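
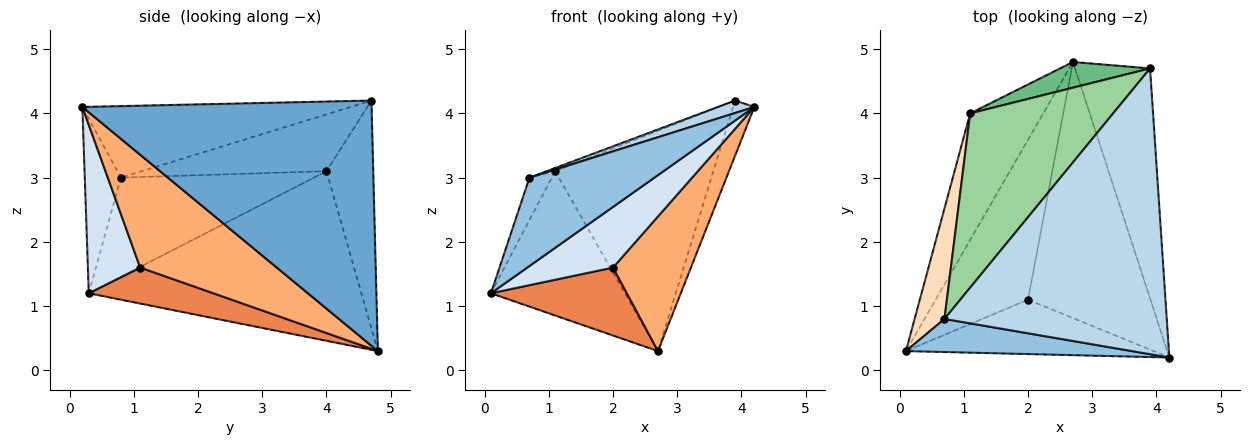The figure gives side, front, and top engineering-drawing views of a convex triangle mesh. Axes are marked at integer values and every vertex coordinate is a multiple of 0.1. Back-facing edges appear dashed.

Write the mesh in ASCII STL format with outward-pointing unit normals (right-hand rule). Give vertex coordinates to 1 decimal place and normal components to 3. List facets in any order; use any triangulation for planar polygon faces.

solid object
 facet normal 0.954 0.070 -0.292
  outer loop
   vertex 3.9 4.7 4.2
   vertex 4.2 0.2 4.1
   vertex 2.7 4.8 0.3
  endloop
 endfacet
 facet normal -0.261 -0.904 0.338
  outer loop
   vertex 0.7 0.8 3.0
   vertex 0.1 0.3 1.2
   vertex 4.2 0.2 4.1
  endloop
 endfacet
 facet normal -0.306 -0.042 0.951
  outer loop
   vertex 0.7 0.8 3.0
   vertex 4.2 0.2 4.1
   vertex 3.9 4.7 4.2
  endloop
 endfacet
 facet normal 0.413 -0.678 -0.608
  outer loop
   vertex 2.0 1.1 1.6
   vertex 4.2 0.2 4.1
   vertex 0.1 0.3 1.2
  endloop
 endfacet
 facet normal 0.337 -0.368 -0.866
  outer loop
   vertex 2.0 1.1 1.6
   vertex 0.1 0.3 1.2
   vertex 2.7 4.8 0.3
  endloop
 endfacet
 facet normal 0.632 -0.361 -0.686
  outer loop
   vertex 2.0 1.1 1.6
   vertex 2.7 4.8 0.3
   vertex 4.2 0.2 4.1
  endloop
 endfacet
 facet normal -0.837 0.411 -0.361
  outer loop
   vertex 1.1 4.0 3.1
   vertex 2.7 4.8 0.3
   vertex 0.1 0.3 1.2
  endloop
 endfacet
 facet normal -0.952 0.110 0.287
  outer loop
   vertex 1.1 4.0 3.1
   vertex 0.1 0.3 1.2
   vertex 0.7 0.8 3.0
  endloop
 endfacet
 facet normal -0.282 0.953 0.111
  outer loop
   vertex 1.1 4.0 3.1
   vertex 3.9 4.7 4.2
   vertex 2.7 4.8 0.3
  endloop
 endfacet
 facet normal -0.369 0.017 0.929
  outer loop
   vertex 1.1 4.0 3.1
   vertex 0.7 0.8 3.0
   vertex 3.9 4.7 4.2
  endloop
 endfacet
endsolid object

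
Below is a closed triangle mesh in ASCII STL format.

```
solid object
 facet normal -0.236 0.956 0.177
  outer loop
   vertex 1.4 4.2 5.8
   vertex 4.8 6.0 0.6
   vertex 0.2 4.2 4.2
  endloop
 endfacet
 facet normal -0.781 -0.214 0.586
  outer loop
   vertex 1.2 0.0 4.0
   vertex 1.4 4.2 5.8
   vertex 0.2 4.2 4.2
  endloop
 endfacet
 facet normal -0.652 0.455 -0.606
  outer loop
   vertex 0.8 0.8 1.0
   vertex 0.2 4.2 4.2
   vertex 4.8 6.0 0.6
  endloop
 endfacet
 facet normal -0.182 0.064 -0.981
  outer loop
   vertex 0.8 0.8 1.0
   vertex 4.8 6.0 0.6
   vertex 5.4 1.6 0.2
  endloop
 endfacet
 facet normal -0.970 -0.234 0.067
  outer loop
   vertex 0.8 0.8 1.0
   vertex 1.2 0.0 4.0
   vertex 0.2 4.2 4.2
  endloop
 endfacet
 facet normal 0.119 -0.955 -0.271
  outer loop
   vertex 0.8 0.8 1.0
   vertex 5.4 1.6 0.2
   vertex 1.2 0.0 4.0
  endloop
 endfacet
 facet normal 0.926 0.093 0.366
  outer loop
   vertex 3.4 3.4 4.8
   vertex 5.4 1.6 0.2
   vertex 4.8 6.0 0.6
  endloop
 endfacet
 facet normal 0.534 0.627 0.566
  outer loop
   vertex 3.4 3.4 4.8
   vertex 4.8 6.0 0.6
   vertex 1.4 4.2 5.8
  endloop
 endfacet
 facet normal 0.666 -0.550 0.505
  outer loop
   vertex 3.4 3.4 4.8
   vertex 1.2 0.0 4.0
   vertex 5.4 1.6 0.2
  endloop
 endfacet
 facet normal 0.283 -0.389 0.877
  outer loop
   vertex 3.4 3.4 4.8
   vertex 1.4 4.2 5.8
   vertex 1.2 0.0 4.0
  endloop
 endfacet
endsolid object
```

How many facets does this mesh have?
10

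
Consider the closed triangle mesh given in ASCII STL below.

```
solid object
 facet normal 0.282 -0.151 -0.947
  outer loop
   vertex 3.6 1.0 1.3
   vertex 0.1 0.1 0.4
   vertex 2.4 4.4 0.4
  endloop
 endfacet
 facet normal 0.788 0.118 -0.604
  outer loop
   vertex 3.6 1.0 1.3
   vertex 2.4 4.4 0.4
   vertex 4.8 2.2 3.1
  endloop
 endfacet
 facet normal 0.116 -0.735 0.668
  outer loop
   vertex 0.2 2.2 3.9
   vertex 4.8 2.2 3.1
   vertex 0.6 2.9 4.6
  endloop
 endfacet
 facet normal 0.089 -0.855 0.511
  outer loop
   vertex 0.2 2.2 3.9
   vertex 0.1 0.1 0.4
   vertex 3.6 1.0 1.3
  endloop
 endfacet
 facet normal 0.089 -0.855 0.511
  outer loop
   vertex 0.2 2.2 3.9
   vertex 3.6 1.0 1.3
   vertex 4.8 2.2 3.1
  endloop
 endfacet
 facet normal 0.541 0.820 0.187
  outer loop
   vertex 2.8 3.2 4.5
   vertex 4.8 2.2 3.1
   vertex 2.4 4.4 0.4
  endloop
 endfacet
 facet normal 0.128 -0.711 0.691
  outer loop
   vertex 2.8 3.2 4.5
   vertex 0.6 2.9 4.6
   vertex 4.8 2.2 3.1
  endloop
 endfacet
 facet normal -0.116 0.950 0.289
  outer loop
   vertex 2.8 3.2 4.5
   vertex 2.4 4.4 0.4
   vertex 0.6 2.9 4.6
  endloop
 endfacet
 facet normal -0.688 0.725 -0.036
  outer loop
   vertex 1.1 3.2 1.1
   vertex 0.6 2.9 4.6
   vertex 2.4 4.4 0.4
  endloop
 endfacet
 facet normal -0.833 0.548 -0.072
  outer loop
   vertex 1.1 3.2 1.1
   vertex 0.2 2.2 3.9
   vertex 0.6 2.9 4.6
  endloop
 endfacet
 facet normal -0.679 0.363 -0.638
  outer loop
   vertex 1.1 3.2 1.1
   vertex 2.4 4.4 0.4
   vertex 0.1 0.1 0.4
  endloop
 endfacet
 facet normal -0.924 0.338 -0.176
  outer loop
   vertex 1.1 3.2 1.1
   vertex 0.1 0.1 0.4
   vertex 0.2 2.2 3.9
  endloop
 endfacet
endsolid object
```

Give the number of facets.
12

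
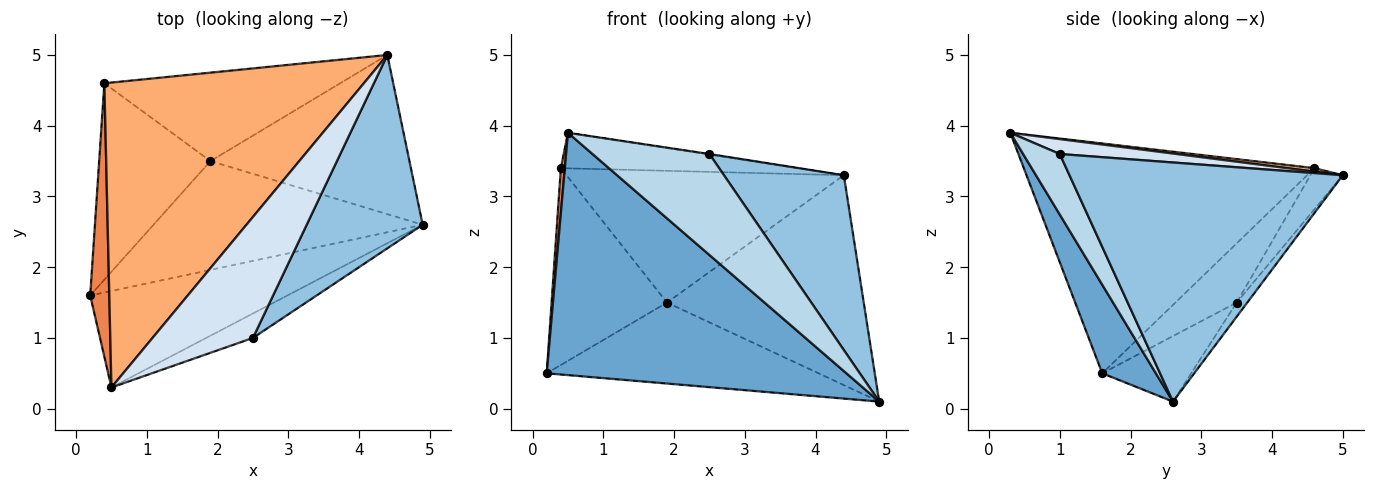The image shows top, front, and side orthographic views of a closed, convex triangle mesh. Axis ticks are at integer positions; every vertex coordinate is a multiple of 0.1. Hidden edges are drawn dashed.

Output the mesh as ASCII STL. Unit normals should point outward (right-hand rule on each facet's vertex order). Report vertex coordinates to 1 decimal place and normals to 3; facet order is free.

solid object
 facet normal 0.164 -0.917 -0.365
  outer loop
   vertex 0.5 0.3 3.9
   vertex 0.2 1.6 0.5
   vertex 4.9 2.6 0.1
  endloop
 endfacet
 facet normal 0.837 -0.367 0.406
  outer loop
   vertex 2.5 1.0 3.6
   vertex 4.9 2.6 0.1
   vertex 4.4 5.0 3.3
  endloop
 endfacet
 facet normal 0.292 -0.930 -0.225
  outer loop
   vertex 2.5 1.0 3.6
   vertex 0.5 0.3 3.9
   vertex 4.9 2.6 0.1
  endloop
 endfacet
 facet normal 0.147 0.004 0.989
  outer loop
   vertex 2.5 1.0 3.6
   vertex 4.4 5.0 3.3
   vertex 0.5 0.3 3.9
  endloop
 endfacet
 facet normal -0.996 -0.014 0.083
  outer loop
   vertex 0.4 4.6 3.4
   vertex 0.2 1.6 0.5
   vertex 0.5 0.3 3.9
  endloop
 endfacet
 facet normal 0.013 0.116 0.993
  outer loop
   vertex 0.4 4.6 3.4
   vertex 0.5 0.3 3.9
   vertex 4.4 5.0 3.3
  endloop
 endfacet
 facet normal -0.043 0.796 -0.604
  outer loop
   vertex 1.9 3.5 1.5
   vertex 4.4 5.0 3.3
   vertex 4.9 2.6 0.1
  endloop
 endfacet
 facet normal -0.097 0.826 -0.555
  outer loop
   vertex 1.9 3.5 1.5
   vertex 0.4 4.6 3.4
   vertex 4.4 5.0 3.3
  endloop
 endfacet
 facet normal -0.192 0.586 -0.787
  outer loop
   vertex 1.9 3.5 1.5
   vertex 4.9 2.6 0.1
   vertex 0.2 1.6 0.5
  endloop
 endfacet
 facet normal -0.352 0.663 -0.661
  outer loop
   vertex 1.9 3.5 1.5
   vertex 0.2 1.6 0.5
   vertex 0.4 4.6 3.4
  endloop
 endfacet
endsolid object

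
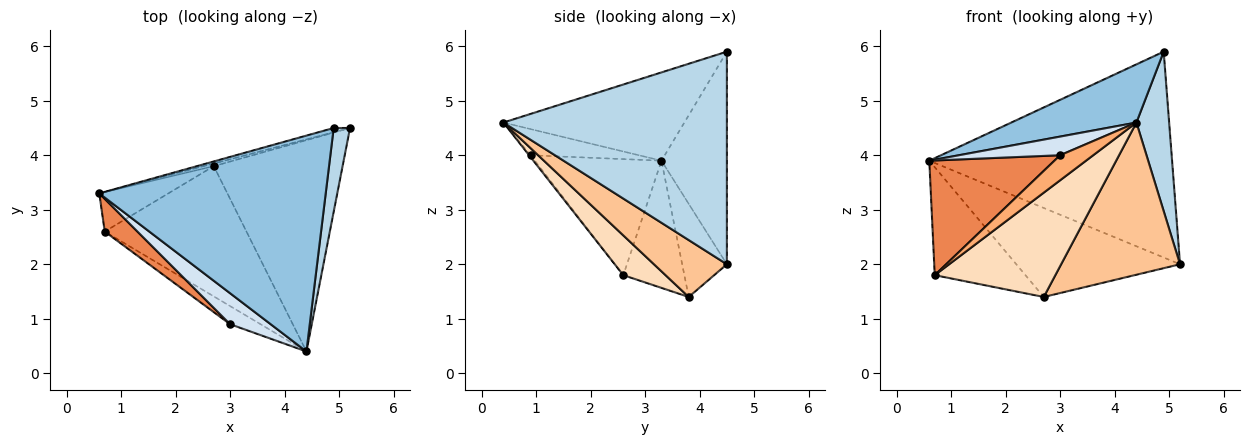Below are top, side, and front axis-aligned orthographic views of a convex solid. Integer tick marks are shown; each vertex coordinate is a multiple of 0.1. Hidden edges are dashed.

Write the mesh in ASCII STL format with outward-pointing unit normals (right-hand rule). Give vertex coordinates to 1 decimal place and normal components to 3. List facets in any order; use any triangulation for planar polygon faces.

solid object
 facet normal -0.260 0.965 -0.020
  outer loop
   vertex 4.9 4.5 5.9
   vertex 5.2 4.5 2.0
   vertex 0.6 3.3 3.9
  endloop
 endfacet
 facet normal -0.352 -0.244 0.904
  outer loop
   vertex 4.9 4.5 5.9
   vertex 0.6 3.3 3.9
   vertex 4.4 0.4 4.6
  endloop
 endfacet
 facet normal 0.987 -0.144 0.076
  outer loop
   vertex 4.9 4.5 5.9
   vertex 4.4 0.4 4.6
   vertex 5.2 4.5 2.0
  endloop
 endfacet
 facet normal -0.483 -0.452 0.750
  outer loop
   vertex 3.0 0.9 4.0
   vertex 4.4 0.4 4.6
   vertex 0.6 3.3 3.9
  endloop
 endfacet
 facet normal -0.697 -0.689 0.197
  outer loop
   vertex 3.0 0.9 4.0
   vertex 0.6 3.3 3.9
   vertex 0.7 2.6 1.8
  endloop
 endfacet
 facet normal -0.038 -0.810 -0.586
  outer loop
   vertex 3.0 0.9 4.0
   vertex 0.7 2.6 1.8
   vertex 4.4 0.4 4.6
  endloop
 endfacet
 facet normal 0.337 -0.550 -0.764
  outer loop
   vertex 2.7 3.8 1.4
   vertex 5.2 4.5 2.0
   vertex 4.4 0.4 4.6
  endloop
 endfacet
 facet normal 0.214 -0.611 -0.762
  outer loop
   vertex 2.7 3.8 1.4
   vertex 4.4 0.4 4.6
   vertex 0.7 2.6 1.8
  endloop
 endfacet
 facet normal -0.263 0.964 -0.028
  outer loop
   vertex 2.7 3.8 1.4
   vertex 0.6 3.3 3.9
   vertex 5.2 4.5 2.0
  endloop
 endfacet
 facet normal -0.534 0.794 -0.290
  outer loop
   vertex 2.7 3.8 1.4
   vertex 0.7 2.6 1.8
   vertex 0.6 3.3 3.9
  endloop
 endfacet
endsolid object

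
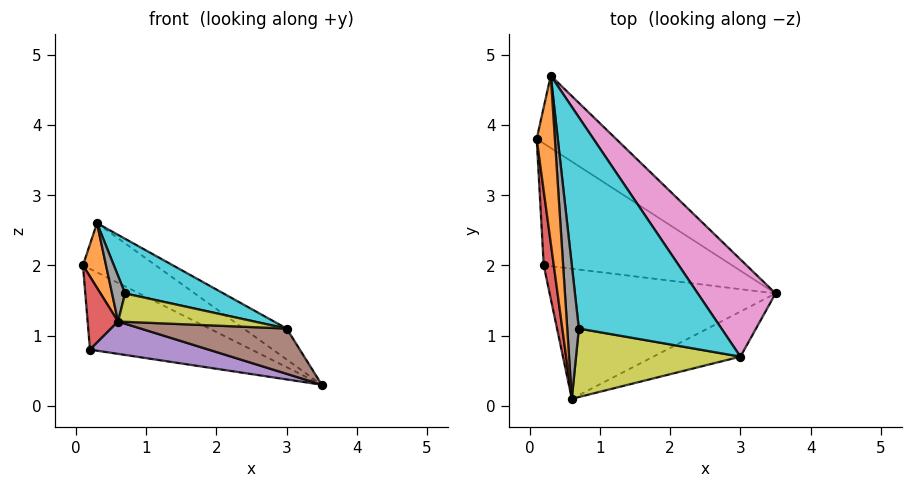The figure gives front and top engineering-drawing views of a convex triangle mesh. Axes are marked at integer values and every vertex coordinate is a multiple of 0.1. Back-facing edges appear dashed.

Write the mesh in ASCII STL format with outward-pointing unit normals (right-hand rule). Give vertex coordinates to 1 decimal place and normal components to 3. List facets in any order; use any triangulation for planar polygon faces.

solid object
 facet normal -0.050 0.562 -0.826
  outer loop
   vertex 0.3 4.7 2.6
   vertex 3.5 1.6 0.3
   vertex 0.1 3.8 2.0
  endloop
 endfacet
 facet normal -0.762 -0.234 0.604
  outer loop
   vertex 0.3 4.7 2.6
   vertex 0.1 3.8 2.0
   vertex 0.6 0.1 1.2
  endloop
 endfacet
 facet normal -0.059 0.551 -0.832
  outer loop
   vertex 0.2 2.0 0.8
   vertex 0.1 3.8 2.0
   vertex 3.5 1.6 0.3
  endloop
 endfacet
 facet normal -0.971 -0.168 0.171
  outer loop
   vertex 0.2 2.0 0.8
   vertex 0.6 0.1 1.2
   vertex 0.1 3.8 2.0
  endloop
 endfacet
 facet normal -0.174 -0.238 -0.956
  outer loop
   vertex 0.2 2.0 0.8
   vertex 3.5 1.6 0.3
   vertex 0.6 0.1 1.2
  endloop
 endfacet
 facet normal 0.146 -0.701 -0.698
  outer loop
   vertex 3.0 0.7 1.1
   vertex 0.6 0.1 1.2
   vertex 3.5 1.6 0.3
  endloop
 endfacet
 facet normal 0.699 0.217 0.681
  outer loop
   vertex 3.0 0.7 1.1
   vertex 3.5 1.6 0.3
   vertex 0.3 4.7 2.6
  endloop
 endfacet
 facet normal -0.480 -0.284 0.830
  outer loop
   vertex 0.7 1.1 1.6
   vertex 0.3 4.7 2.6
   vertex 0.6 0.1 1.2
  endloop
 endfacet
 facet normal 0.133 -0.380 0.916
  outer loop
   vertex 0.7 1.1 1.6
   vertex 0.6 0.1 1.2
   vertex 3.0 0.7 1.1
  endloop
 endfacet
 facet normal 0.165 -0.247 0.955
  outer loop
   vertex 0.7 1.1 1.6
   vertex 3.0 0.7 1.1
   vertex 0.3 4.7 2.6
  endloop
 endfacet
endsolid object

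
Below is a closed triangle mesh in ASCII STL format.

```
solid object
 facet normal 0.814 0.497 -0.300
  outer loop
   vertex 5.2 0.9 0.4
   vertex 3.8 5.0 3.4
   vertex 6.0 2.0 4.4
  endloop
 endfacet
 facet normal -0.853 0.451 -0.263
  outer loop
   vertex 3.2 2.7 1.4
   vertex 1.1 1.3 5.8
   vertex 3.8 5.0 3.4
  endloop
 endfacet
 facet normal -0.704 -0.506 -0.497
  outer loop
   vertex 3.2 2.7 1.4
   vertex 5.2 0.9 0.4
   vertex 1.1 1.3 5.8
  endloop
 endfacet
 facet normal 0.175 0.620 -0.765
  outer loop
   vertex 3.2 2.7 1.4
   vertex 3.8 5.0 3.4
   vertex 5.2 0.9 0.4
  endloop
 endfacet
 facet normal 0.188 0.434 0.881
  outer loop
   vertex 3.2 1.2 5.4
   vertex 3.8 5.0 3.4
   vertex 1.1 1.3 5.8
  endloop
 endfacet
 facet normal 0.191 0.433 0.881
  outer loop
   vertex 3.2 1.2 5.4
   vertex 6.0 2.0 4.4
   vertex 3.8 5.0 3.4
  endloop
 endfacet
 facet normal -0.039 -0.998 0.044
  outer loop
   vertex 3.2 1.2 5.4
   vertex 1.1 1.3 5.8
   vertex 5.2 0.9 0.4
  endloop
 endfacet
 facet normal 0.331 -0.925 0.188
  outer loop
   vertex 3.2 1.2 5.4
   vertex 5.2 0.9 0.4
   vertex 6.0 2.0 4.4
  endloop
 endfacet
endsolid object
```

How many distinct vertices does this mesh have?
6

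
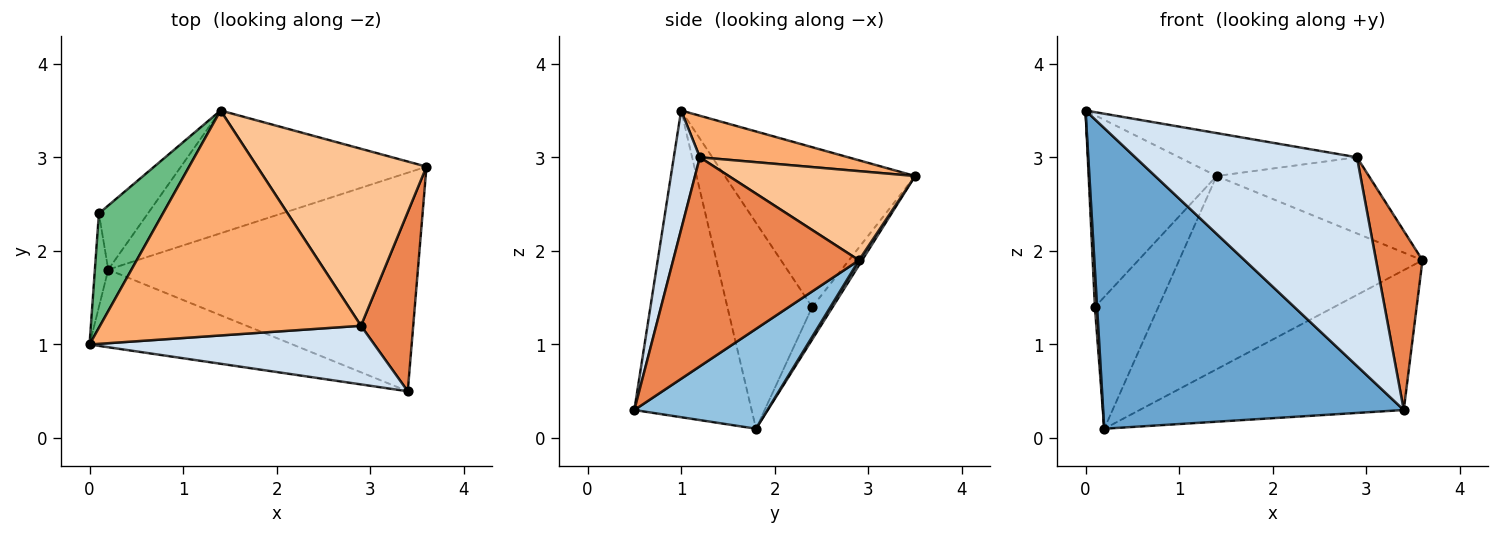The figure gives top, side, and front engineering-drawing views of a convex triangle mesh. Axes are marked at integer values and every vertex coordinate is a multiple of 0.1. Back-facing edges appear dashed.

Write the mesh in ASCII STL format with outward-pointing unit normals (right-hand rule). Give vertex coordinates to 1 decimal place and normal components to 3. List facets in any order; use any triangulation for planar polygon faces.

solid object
 facet normal -0.353 -0.906 -0.234
  outer loop
   vertex 0.2 1.8 0.1
   vertex 3.4 0.5 0.3
   vertex 0.0 1.0 3.5
  endloop
 endfacet
 facet normal 0.262 0.520 -0.813
  outer loop
   vertex 0.2 1.8 0.1
   vertex 3.6 2.9 1.9
   vertex 3.4 0.5 0.3
  endloop
 endfacet
 facet normal 0.011 0.844 -0.536
  outer loop
   vertex 1.4 3.5 2.8
   vertex 3.6 2.9 1.9
   vertex 0.2 1.8 0.1
  endloop
 endfacet
 facet normal 0.112 -0.957 0.269
  outer loop
   vertex 2.9 1.2 3.0
   vertex 0.0 1.0 3.5
   vertex 3.4 0.5 0.3
  endloop
 endfacet
 facet normal 0.943 -0.236 0.236
  outer loop
   vertex 2.9 1.2 3.0
   vertex 3.4 0.5 0.3
   vertex 3.6 2.9 1.9
  endloop
 endfacet
 facet normal 0.155 0.185 0.970
  outer loop
   vertex 2.9 1.2 3.0
   vertex 1.4 3.5 2.8
   vertex 0.0 1.0 3.5
  endloop
 endfacet
 facet normal 0.435 0.356 0.827
  outer loop
   vertex 2.9 1.2 3.0
   vertex 3.6 2.9 1.9
   vertex 1.4 3.5 2.8
  endloop
 endfacet
 facet normal -0.998 -0.026 -0.065
  outer loop
   vertex 0.1 2.4 1.4
   vertex 0.2 1.8 0.1
   vertex 0.0 1.0 3.5
  endloop
 endfacet
 facet normal -0.788 0.529 0.315
  outer loop
   vertex 0.1 2.4 1.4
   vertex 0.0 1.0 3.5
   vertex 1.4 3.5 2.8
  endloop
 endfacet
 facet normal -0.278 0.864 -0.420
  outer loop
   vertex 0.1 2.4 1.4
   vertex 1.4 3.5 2.8
   vertex 0.2 1.8 0.1
  endloop
 endfacet
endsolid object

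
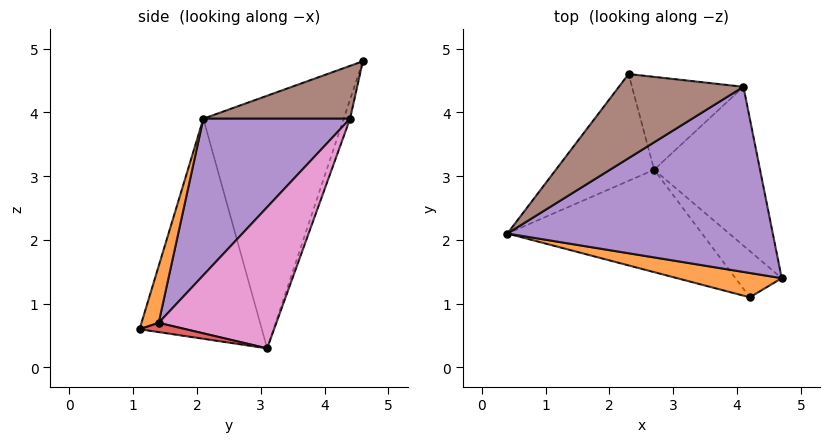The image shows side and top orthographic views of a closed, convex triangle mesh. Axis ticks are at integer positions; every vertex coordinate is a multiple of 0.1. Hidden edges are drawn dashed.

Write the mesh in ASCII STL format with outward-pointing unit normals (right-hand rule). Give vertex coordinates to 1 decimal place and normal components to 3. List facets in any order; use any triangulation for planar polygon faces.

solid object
 facet normal -0.714 0.643 -0.278
  outer loop
   vertex 2.7 3.1 0.3
   vertex 0.4 2.1 3.9
   vertex 2.3 4.6 4.8
  endloop
 endfacet
 facet normal 0.323 -0.736 0.595
  outer loop
   vertex 4.2 1.1 0.6
   vertex 4.7 1.4 0.7
   vertex 0.4 2.1 3.9
  endloop
 endfacet
 facet normal -0.625 -0.552 -0.552
  outer loop
   vertex 4.2 1.1 0.6
   vertex 0.4 2.1 3.9
   vertex 2.7 3.1 0.3
  endloop
 endfacet
 facet normal 0.196 0.000 -0.981
  outer loop
   vertex 4.2 1.1 0.6
   vertex 2.7 3.1 0.3
   vertex 4.7 1.4 0.7
  endloop
 endfacet
 facet normal 0.393 -0.633 0.667
  outer loop
   vertex 4.1 4.4 3.9
   vertex 0.4 2.1 3.9
   vertex 4.7 1.4 0.7
  endloop
 endfacet
 facet normal 0.331 -0.532 0.780
  outer loop
   vertex 4.1 4.4 3.9
   vertex 2.3 4.6 4.8
   vertex 0.4 2.1 3.9
  endloop
 endfacet
 facet normal 0.625 0.625 -0.469
  outer loop
   vertex 4.1 4.4 3.9
   vertex 4.7 1.4 0.7
   vertex 2.7 3.1 0.3
  endloop
 endfacet
 facet normal -0.055 0.946 -0.320
  outer loop
   vertex 4.1 4.4 3.9
   vertex 2.7 3.1 0.3
   vertex 2.3 4.6 4.8
  endloop
 endfacet
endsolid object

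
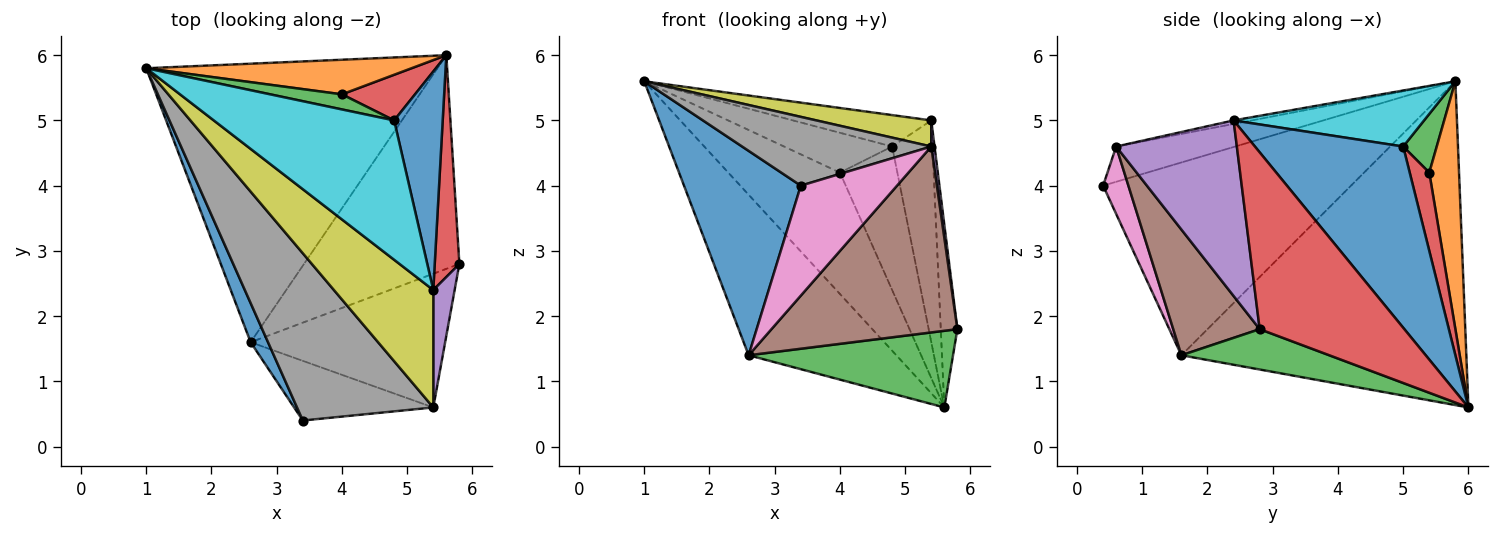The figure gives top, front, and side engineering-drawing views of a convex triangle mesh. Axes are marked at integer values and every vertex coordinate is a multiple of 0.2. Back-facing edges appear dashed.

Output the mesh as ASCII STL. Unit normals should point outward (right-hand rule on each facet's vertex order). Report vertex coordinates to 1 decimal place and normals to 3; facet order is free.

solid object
 facet normal -0.902 -0.425 0.081
  outer loop
   vertex 2.6 1.6 1.4
   vertex 3.4 0.4 4.0
   vertex 1.0 5.8 5.6
  endloop
 endfacet
 facet normal -0.694 0.360 -0.624
  outer loop
   vertex 2.6 1.6 1.4
   vertex 1.0 5.8 5.6
   vertex 5.6 6.0 0.6
  endloop
 endfacet
 facet normal 0.237 -0.328 -0.914
  outer loop
   vertex 2.6 1.6 1.4
   vertex 5.6 6.0 0.6
   vertex 5.8 2.8 1.8
  endloop
 endfacet
 facet normal 0.984 0.113 0.137
  outer loop
   vertex 5.4 2.4 5.0
   vertex 5.8 2.8 1.8
   vertex 5.6 6.0 0.6
  endloop
 endfacet
 facet normal 0.992 -0.027 0.121
  outer loop
   vertex 5.4 0.6 4.6
   vertex 5.8 2.8 1.8
   vertex 5.4 2.4 5.0
  endloop
 endfacet
 facet normal 0.353 -0.760 -0.546
  outer loop
   vertex 5.4 0.6 4.6
   vertex 2.6 1.6 1.4
   vertex 5.8 2.8 1.8
  endloop
 endfacet
 facet normal 0.225 -0.856 -0.465
  outer loop
   vertex 5.4 0.6 4.6
   vertex 3.4 0.4 4.0
   vertex 2.6 1.6 1.4
  endloop
 endfacet
 facet normal -0.233 -0.370 0.899
  outer loop
   vertex 5.4 0.6 4.6
   vertex 1.0 5.8 5.6
   vertex 3.4 0.4 4.0
  endloop
 endfacet
 facet normal -0.034 -0.217 0.976
  outer loop
   vertex 5.4 0.6 4.6
   vertex 5.4 2.4 5.0
   vertex 1.0 5.8 5.6
  endloop
 endfacet
 facet normal 0.290 0.211 0.934
  outer loop
   vertex 4.8 5.0 4.6
   vertex 1.0 5.8 5.6
   vertex 5.4 2.4 5.0
  endloop
 endfacet
 facet normal 0.934 0.254 0.250
  outer loop
   vertex 4.8 5.0 4.6
   vertex 5.4 2.4 5.0
   vertex 5.6 6.0 0.6
  endloop
 endfacet
 facet normal 0.248 0.932 0.266
  outer loop
   vertex 4.0 5.4 4.2
   vertex 5.6 6.0 0.6
   vertex 1.0 5.8 5.6
  endloop
 endfacet
 facet normal 0.279 0.898 0.341
  outer loop
   vertex 4.0 5.4 4.2
   vertex 1.0 5.8 5.6
   vertex 4.8 5.0 4.6
  endloop
 endfacet
 facet normal 0.309 0.906 0.288
  outer loop
   vertex 4.0 5.4 4.2
   vertex 4.8 5.0 4.6
   vertex 5.6 6.0 0.6
  endloop
 endfacet
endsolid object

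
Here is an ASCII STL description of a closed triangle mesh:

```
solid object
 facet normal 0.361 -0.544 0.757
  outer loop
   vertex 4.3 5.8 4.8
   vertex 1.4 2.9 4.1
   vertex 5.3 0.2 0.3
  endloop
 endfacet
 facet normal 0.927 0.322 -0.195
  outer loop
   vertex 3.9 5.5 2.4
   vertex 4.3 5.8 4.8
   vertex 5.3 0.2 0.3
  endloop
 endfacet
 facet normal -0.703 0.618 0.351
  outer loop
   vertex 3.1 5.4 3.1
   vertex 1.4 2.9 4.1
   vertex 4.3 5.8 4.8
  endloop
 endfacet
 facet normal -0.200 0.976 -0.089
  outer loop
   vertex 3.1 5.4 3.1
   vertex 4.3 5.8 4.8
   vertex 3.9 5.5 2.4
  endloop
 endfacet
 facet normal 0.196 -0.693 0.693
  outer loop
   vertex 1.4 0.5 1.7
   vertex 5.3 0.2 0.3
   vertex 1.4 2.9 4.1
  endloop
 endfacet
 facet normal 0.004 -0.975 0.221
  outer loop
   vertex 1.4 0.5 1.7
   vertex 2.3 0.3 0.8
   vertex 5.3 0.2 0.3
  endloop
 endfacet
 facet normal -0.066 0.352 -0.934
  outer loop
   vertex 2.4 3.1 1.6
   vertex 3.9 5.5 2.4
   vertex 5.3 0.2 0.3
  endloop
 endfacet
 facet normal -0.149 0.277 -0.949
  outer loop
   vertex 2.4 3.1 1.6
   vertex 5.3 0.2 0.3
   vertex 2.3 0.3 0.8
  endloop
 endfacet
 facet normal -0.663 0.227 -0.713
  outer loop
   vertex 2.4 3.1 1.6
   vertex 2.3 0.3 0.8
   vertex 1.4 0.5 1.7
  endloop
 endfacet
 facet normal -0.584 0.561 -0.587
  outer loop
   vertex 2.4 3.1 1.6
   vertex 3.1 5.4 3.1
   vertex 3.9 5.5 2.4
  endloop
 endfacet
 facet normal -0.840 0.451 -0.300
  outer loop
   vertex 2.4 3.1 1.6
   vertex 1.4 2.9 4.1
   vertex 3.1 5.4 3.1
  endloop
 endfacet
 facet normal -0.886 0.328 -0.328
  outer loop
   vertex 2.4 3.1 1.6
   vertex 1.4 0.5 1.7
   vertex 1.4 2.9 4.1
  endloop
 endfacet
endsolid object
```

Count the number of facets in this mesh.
12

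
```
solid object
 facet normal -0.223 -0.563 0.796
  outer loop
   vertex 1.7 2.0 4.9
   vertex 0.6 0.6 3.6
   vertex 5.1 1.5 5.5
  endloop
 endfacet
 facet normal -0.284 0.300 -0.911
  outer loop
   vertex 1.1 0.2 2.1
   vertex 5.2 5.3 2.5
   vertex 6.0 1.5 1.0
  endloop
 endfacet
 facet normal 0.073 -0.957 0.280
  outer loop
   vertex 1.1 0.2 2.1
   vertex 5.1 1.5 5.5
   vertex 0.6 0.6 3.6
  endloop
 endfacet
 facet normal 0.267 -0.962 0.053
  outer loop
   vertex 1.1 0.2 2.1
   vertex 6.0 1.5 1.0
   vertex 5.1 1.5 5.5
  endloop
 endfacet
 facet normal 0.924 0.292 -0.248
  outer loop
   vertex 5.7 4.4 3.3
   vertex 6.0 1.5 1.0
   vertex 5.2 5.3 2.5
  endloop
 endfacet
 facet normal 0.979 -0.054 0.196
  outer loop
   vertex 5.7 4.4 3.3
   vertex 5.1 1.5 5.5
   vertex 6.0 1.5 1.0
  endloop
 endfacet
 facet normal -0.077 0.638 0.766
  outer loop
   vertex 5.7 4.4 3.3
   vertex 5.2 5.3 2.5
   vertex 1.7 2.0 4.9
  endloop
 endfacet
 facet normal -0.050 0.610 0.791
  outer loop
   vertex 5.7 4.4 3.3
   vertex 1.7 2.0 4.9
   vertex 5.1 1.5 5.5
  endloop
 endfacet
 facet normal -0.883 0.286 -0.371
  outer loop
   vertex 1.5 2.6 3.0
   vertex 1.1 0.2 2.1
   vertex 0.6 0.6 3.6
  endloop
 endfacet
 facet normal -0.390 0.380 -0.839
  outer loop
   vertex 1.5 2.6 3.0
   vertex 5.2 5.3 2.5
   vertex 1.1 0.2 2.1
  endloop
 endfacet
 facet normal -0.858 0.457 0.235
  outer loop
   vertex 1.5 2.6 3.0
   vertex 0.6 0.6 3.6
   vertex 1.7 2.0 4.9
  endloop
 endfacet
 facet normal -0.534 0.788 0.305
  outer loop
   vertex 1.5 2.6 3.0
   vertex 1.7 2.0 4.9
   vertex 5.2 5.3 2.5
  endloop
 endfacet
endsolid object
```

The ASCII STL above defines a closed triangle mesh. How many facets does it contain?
12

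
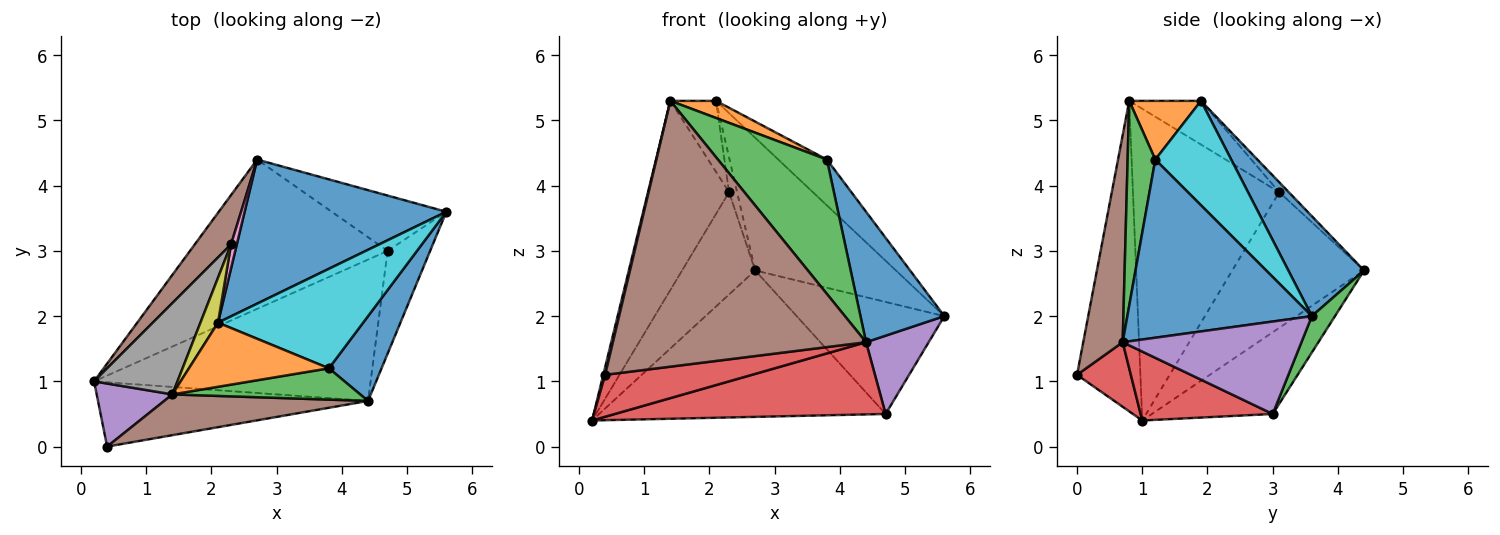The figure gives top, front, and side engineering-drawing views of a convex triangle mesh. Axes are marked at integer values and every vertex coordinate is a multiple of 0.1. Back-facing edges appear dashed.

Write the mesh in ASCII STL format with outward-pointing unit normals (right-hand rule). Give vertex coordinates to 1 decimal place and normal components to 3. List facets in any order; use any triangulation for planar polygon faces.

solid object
 facet normal 0.342 0.637 0.691
  outer loop
   vertex 2.1 1.9 5.3
   vertex 5.6 3.6 2.0
   vertex 2.7 4.4 2.7
  endloop
 endfacet
 facet normal -0.283 0.671 -0.685
  outer loop
   vertex 4.7 3.0 0.5
   vertex 0.2 1.0 0.4
   vertex 2.7 4.4 2.7
  endloop
 endfacet
 facet normal 0.139 0.888 -0.439
  outer loop
   vertex 4.7 3.0 0.5
   vertex 2.7 4.4 2.7
   vertex 5.6 3.6 2.0
  endloop
 endfacet
 facet normal 0.217 -0.444 -0.869
  outer loop
   vertex 4.7 3.0 0.5
   vertex 4.4 0.7 1.6
   vertex 0.2 1.0 0.4
  endloop
 endfacet
 facet normal 0.866 -0.303 -0.398
  outer loop
   vertex 4.7 3.0 0.5
   vertex 5.6 3.6 2.0
   vertex 4.4 0.7 1.6
  endloop
 endfacet
 facet normal -0.852 0.472 0.228
  outer loop
   vertex 2.3 3.1 3.9
   vertex 2.7 4.4 2.7
   vertex 0.2 1.0 0.4
  endloop
 endfacet
 facet normal -0.699 0.589 0.405
  outer loop
   vertex 2.3 3.1 3.9
   vertex 2.1 1.9 5.3
   vertex 2.7 4.4 2.7
  endloop
 endfacet
 facet normal -0.852 0.472 0.228
  outer loop
   vertex 1.4 0.8 5.3
   vertex 2.3 3.1 3.9
   vertex 0.2 1.0 0.4
  endloop
 endfacet
 facet normal -0.799 0.508 0.322
  outer loop
   vertex 1.4 0.8 5.3
   vertex 2.1 1.9 5.3
   vertex 2.3 3.1 3.9
  endloop
 endfacet
 facet normal 0.547 0.350 0.760
  outer loop
   vertex 3.8 1.2 4.4
   vertex 5.6 3.6 2.0
   vertex 2.1 1.9 5.3
  endloop
 endfacet
 facet normal 0.879 -0.400 0.260
  outer loop
   vertex 3.8 1.2 4.4
   vertex 4.4 0.7 1.6
   vertex 5.6 3.6 2.0
  endloop
 endfacet
 facet normal 0.376 -0.239 0.895
  outer loop
   vertex 3.8 1.2 4.4
   vertex 2.1 1.9 5.3
   vertex 1.4 0.8 5.3
  endloop
 endfacet
 facet normal 0.240 -0.945 0.220
  outer loop
   vertex 3.8 1.2 4.4
   vertex 1.4 0.8 5.3
   vertex 4.4 0.7 1.6
  endloop
 endfacet
 facet normal 0.196 -0.536 -0.821
  outer loop
   vertex 0.4 0.0 1.1
   vertex 0.2 1.0 0.4
   vertex 4.4 0.7 1.6
  endloop
 endfacet
 facet normal -0.971 -0.029 0.237
  outer loop
   vertex 0.4 0.0 1.1
   vertex 1.4 0.8 5.3
   vertex 0.2 1.0 0.4
  endloop
 endfacet
 facet normal 0.152 -0.977 0.150
  outer loop
   vertex 0.4 0.0 1.1
   vertex 4.4 0.7 1.6
   vertex 1.4 0.8 5.3
  endloop
 endfacet
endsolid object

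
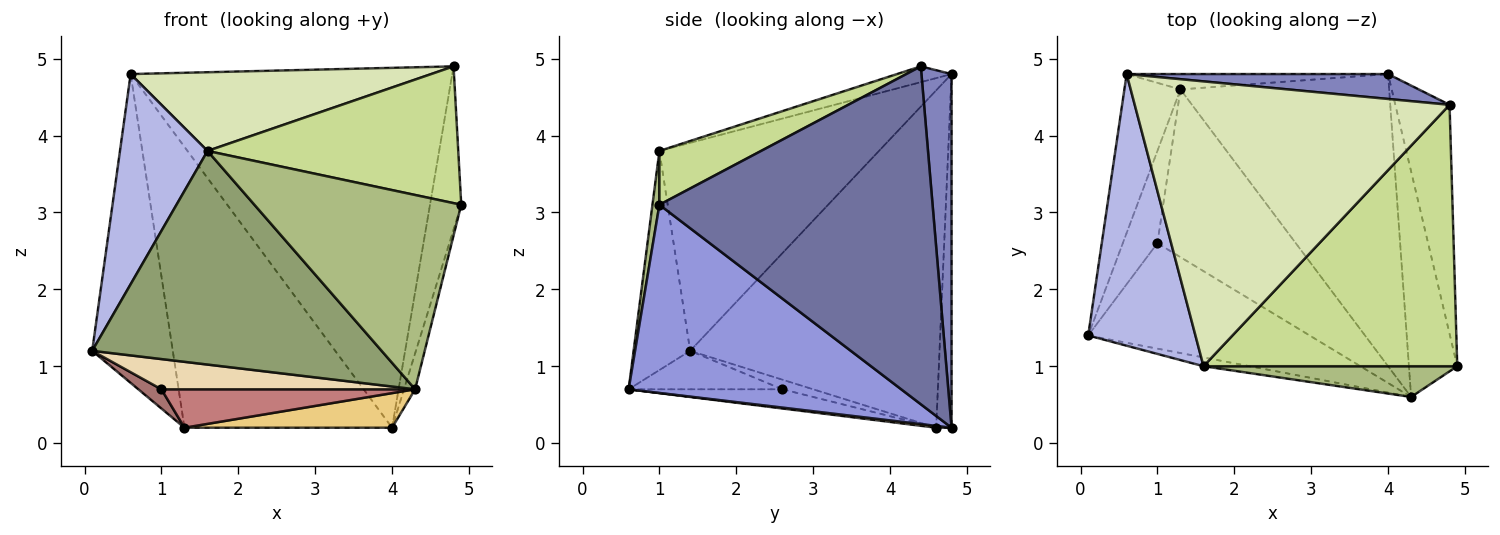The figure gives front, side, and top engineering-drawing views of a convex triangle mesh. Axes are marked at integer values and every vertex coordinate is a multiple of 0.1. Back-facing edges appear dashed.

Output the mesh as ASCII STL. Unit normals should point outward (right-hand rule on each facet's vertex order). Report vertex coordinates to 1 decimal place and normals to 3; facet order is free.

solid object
 facet normal 0.981 0.112 -0.157
  outer loop
   vertex 4.8 4.4 4.9
   vertex 4.9 1.0 3.1
   vertex 4.0 4.8 0.2
  endloop
 endfacet
 facet normal 0.093 0.993 0.069
  outer loop
   vertex 4.8 4.4 4.9
   vertex 4.0 4.8 0.2
   vertex 0.6 4.8 4.8
  endloop
 endfacet
 facet normal 0.968 0.040 -0.249
  outer loop
   vertex 4.3 0.6 0.7
   vertex 4.0 4.8 0.2
   vertex 4.9 1.0 3.1
  endloop
 endfacet
 facet normal -0.838 -0.334 0.432
  outer loop
   vertex 1.6 1.0 3.8
   vertex 0.6 4.8 4.8
   vertex 0.1 1.4 1.2
  endloop
 endfacet
 facet normal -0.192 -0.981 -0.040
  outer loop
   vertex 1.6 1.0 3.8
   vertex 0.1 1.4 1.2
   vertex 4.3 0.6 0.7
  endloop
 endfacet
 facet normal 0.033 -0.987 0.156
  outer loop
   vertex 1.6 1.0 3.8
   vertex 4.3 0.6 0.7
   vertex 4.9 1.0 3.1
  endloop
 endfacet
 facet normal 0.185 -0.456 0.871
  outer loop
   vertex 1.6 1.0 3.8
   vertex 4.9 1.0 3.1
   vertex 4.8 4.4 4.9
  endloop
 endfacet
 facet normal -0.048 -0.266 0.963
  outer loop
   vertex 1.6 1.0 3.8
   vertex 4.8 4.4 4.9
   vertex 0.6 4.8 4.8
  endloop
 endfacet
 facet normal -0.940 0.304 -0.156
  outer loop
   vertex 1.3 4.6 0.2
   vertex 0.1 1.4 1.2
   vertex 0.6 4.8 4.8
  endloop
 endfacet
 facet normal -0.074 0.996 -0.055
  outer loop
   vertex 1.3 4.6 0.2
   vertex 0.6 4.8 4.8
   vertex 4.0 4.8 0.2
  endloop
 endfacet
 facet normal 0.009 -0.118 -0.993
  outer loop
   vertex 1.3 4.6 0.2
   vertex 4.0 4.8 0.2
   vertex 4.3 0.6 0.7
  endloop
 endfacet
 facet normal -0.165 -0.272 -0.948
  outer loop
   vertex 1.0 2.6 0.7
   vertex 4.3 0.6 0.7
   vertex 0.1 1.4 1.2
  endloop
 endfacet
 facet normal -0.262 -0.197 -0.945
  outer loop
   vertex 1.0 2.6 0.7
   vertex 0.1 1.4 1.2
   vertex 1.3 4.6 0.2
  endloop
 endfacet
 facet normal -0.134 -0.221 -0.966
  outer loop
   vertex 1.0 2.6 0.7
   vertex 1.3 4.6 0.2
   vertex 4.3 0.6 0.7
  endloop
 endfacet
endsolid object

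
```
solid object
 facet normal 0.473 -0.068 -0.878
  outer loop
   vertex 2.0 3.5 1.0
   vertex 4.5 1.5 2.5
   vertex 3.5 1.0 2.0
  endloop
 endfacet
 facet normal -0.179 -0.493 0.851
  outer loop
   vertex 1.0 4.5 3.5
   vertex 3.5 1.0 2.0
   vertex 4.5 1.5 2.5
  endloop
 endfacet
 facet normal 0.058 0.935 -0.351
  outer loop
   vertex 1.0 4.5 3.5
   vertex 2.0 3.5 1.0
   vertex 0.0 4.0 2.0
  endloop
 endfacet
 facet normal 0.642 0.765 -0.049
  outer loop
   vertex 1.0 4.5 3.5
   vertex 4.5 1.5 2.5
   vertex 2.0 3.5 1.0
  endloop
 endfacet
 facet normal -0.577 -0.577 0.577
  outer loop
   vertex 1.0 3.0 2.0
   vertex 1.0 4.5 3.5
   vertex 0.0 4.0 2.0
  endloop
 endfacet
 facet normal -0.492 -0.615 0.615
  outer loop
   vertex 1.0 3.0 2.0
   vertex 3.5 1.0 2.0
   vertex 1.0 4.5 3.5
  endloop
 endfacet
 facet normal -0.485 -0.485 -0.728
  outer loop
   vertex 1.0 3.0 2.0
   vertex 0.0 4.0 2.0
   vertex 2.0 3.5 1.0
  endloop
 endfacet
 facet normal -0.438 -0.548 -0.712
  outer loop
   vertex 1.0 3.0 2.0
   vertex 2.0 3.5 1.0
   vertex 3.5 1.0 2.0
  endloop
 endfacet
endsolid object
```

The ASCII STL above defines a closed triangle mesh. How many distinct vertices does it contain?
6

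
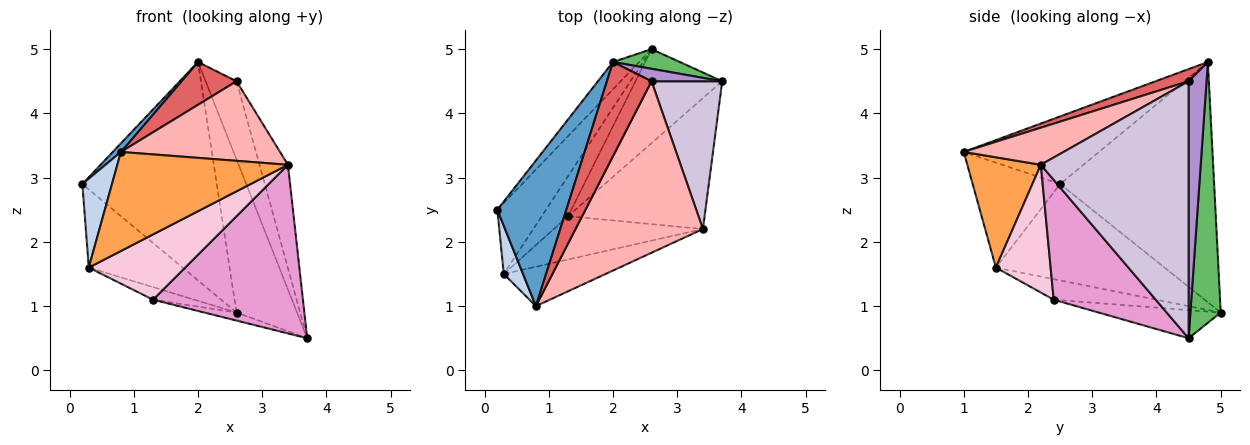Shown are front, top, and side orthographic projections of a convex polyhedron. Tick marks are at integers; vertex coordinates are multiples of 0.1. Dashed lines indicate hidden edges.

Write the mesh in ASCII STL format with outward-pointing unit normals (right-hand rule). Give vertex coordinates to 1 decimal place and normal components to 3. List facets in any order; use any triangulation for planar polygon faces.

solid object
 facet normal -0.699 -0.042 0.713
  outer loop
   vertex 2.0 4.8 4.8
   vertex 0.2 2.5 2.9
   vertex 0.8 1.0 3.4
  endloop
 endfacet
 facet normal -0.933 -0.316 0.171
  outer loop
   vertex 0.3 1.5 1.6
   vertex 0.8 1.0 3.4
   vertex 0.2 2.5 2.9
  endloop
 endfacet
 facet normal 0.372 -0.863 -0.343
  outer loop
   vertex 0.3 1.5 1.6
   vertex 3.4 2.2 3.2
   vertex 0.8 1.0 3.4
  endloop
 endfacet
 facet normal -0.751 0.655 -0.082
  outer loop
   vertex 2.6 5.0 0.9
   vertex 0.2 2.5 2.9
   vertex 2.0 4.8 4.8
  endloop
 endfacet
 facet normal 0.445 0.888 0.114
  outer loop
   vertex 2.6 5.0 0.9
   vertex 2.0 4.8 4.8
   vertex 3.7 4.5 0.5
  endloop
 endfacet
 facet normal -0.800 0.445 -0.404
  outer loop
   vertex 2.6 5.0 0.9
   vertex 0.3 1.5 1.6
   vertex 0.2 2.5 2.9
  endloop
 endfacet
 facet normal 0.241 -0.402 0.884
  outer loop
   vertex 2.6 4.5 4.5
   vertex 2.0 4.8 4.8
   vertex 0.8 1.0 3.4
  endloop
 endfacet
 facet normal 0.255 -0.407 0.877
  outer loop
   vertex 2.6 4.5 4.5
   vertex 0.8 1.0 3.4
   vertex 3.4 2.2 3.2
  endloop
 endfacet
 facet normal 0.497 0.857 0.137
  outer loop
   vertex 2.6 4.5 4.5
   vertex 3.7 4.5 0.5
   vertex 2.0 4.8 4.8
  endloop
 endfacet
 facet normal 0.948 0.182 0.261
  outer loop
   vertex 2.6 4.5 4.5
   vertex 3.4 2.2 3.2
   vertex 3.7 4.5 0.5
  endloop
 endfacet
 facet normal -0.308 0.081 -0.948
  outer loop
   vertex 1.3 2.4 1.1
   vertex 2.6 5.0 0.9
   vertex 3.7 4.5 0.5
  endloop
 endfacet
 facet normal -0.599 0.240 -0.764
  outer loop
   vertex 1.3 2.4 1.1
   vertex 0.3 1.5 1.6
   vertex 2.6 5.0 0.9
  endloop
 endfacet
 facet normal 0.474 -0.696 -0.540
  outer loop
   vertex 1.3 2.4 1.1
   vertex 3.7 4.5 0.5
   vertex 3.4 2.2 3.2
  endloop
 endfacet
 facet normal 0.428 -0.753 -0.500
  outer loop
   vertex 1.3 2.4 1.1
   vertex 3.4 2.2 3.2
   vertex 0.3 1.5 1.6
  endloop
 endfacet
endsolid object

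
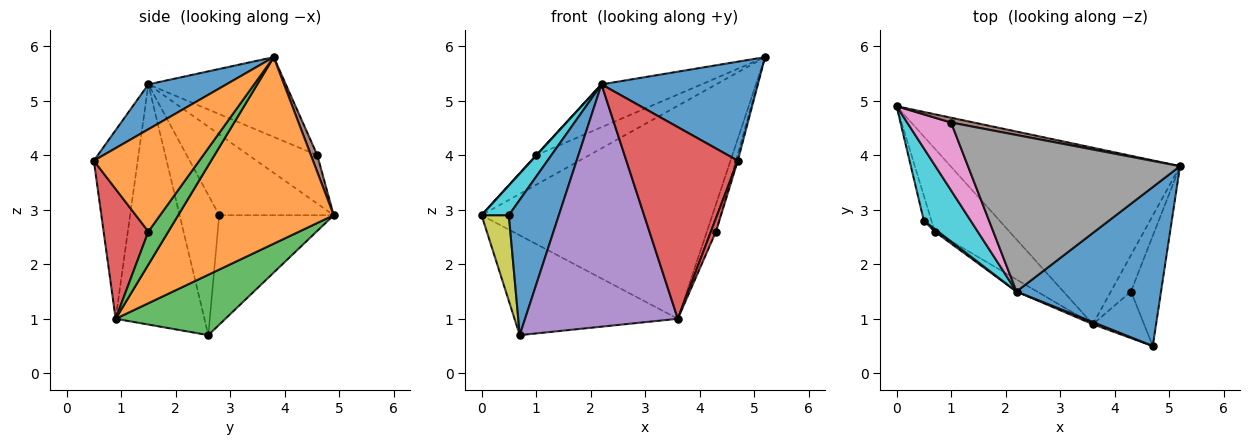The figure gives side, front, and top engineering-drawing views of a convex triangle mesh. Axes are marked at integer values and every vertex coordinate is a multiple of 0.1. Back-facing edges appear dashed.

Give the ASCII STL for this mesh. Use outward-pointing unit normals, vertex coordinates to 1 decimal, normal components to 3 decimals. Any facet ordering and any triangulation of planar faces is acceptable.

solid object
 facet normal 0.255 -0.511 0.821
  outer loop
   vertex 2.2 1.5 5.3
   vertex 4.7 0.5 3.9
   vertex 5.2 3.8 5.8
  endloop
 endfacet
 facet normal 0.460 0.683 -0.566
  outer loop
   vertex 3.6 0.9 1.0
   vertex 0.0 4.9 2.9
   vertex 5.2 3.8 5.8
  endloop
 endfacet
 facet normal 0.459 0.683 -0.568
  outer loop
   vertex 3.6 0.9 1.0
   vertex 0.7 2.6 0.7
   vertex 0.0 4.9 2.9
  endloop
 endfacet
 facet normal -0.366 -0.930 0.011
  outer loop
   vertex 3.6 0.9 1.0
   vertex 4.7 0.5 3.9
   vertex 2.2 1.5 5.3
  endloop
 endfacet
 facet normal -0.502 -0.864 -0.043
  outer loop
   vertex 3.6 0.9 1.0
   vertex 2.2 1.5 5.3
   vertex 0.7 2.6 0.7
  endloop
 endfacet
 facet normal 0.118 0.980 0.160
  outer loop
   vertex 1.0 4.6 4.0
   vertex 5.2 3.8 5.8
   vertex 0.0 4.9 2.9
  endloop
 endfacet
 facet normal -0.741 -0.005 0.672
  outer loop
   vertex 1.0 4.6 4.0
   vertex 0.0 4.9 2.9
   vertex 2.2 1.5 5.3
  endloop
 endfacet
 facet normal -0.341 0.248 0.907
  outer loop
   vertex 1.0 4.6 4.0
   vertex 2.2 1.5 5.3
   vertex 5.2 3.8 5.8
  endloop
 endfacet
 facet normal -0.971 -0.231 -0.067
  outer loop
   vertex 0.5 2.8 2.9
   vertex 0.0 4.9 2.9
   vertex 0.7 2.6 0.7
  endloop
 endfacet
 facet normal -0.847 -0.202 0.491
  outer loop
   vertex 0.5 2.8 2.9
   vertex 2.2 1.5 5.3
   vertex 0.0 4.9 2.9
  endloop
 endfacet
 facet normal -0.621 -0.784 0.015
  outer loop
   vertex 0.5 2.8 2.9
   vertex 0.7 2.6 0.7
   vertex 2.2 1.5 5.3
  endloop
 endfacet
 facet normal 0.959 0.017 -0.282
  outer loop
   vertex 4.3 1.5 2.6
   vertex 5.2 3.8 5.8
   vertex 4.7 0.5 3.9
  endloop
 endfacet
 facet normal 0.797 0.362 -0.484
  outer loop
   vertex 4.3 1.5 2.6
   vertex 3.6 0.9 1.0
   vertex 5.2 3.8 5.8
  endloop
 endfacet
 facet normal 0.925 -0.105 -0.365
  outer loop
   vertex 4.3 1.5 2.6
   vertex 4.7 0.5 3.9
   vertex 3.6 0.9 1.0
  endloop
 endfacet
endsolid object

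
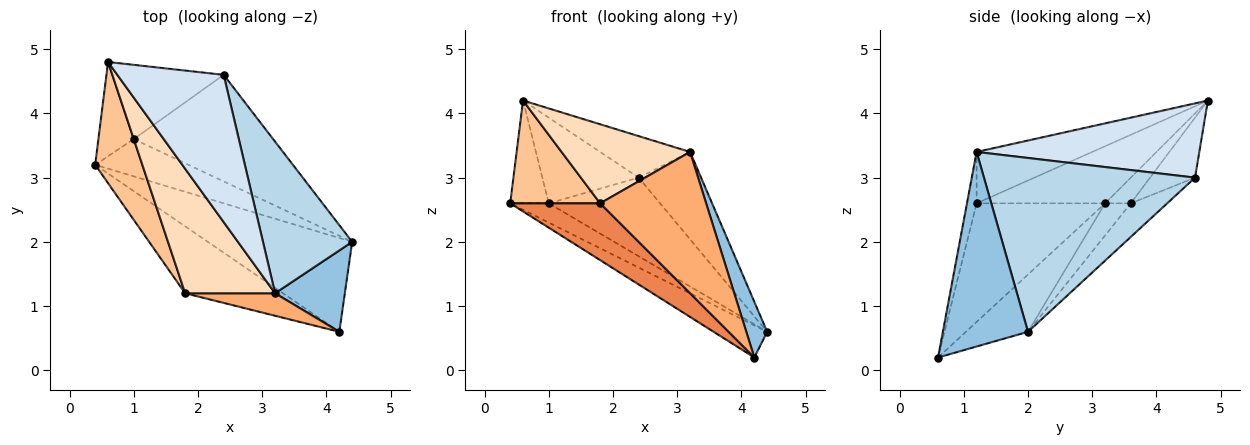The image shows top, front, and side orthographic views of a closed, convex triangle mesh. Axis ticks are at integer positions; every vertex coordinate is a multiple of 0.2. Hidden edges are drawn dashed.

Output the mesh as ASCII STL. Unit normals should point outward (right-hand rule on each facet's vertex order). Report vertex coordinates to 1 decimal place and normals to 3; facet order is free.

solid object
 facet normal -0.352 0.303 -0.886
  outer loop
   vertex 4.2 0.6 0.2
   vertex 0.4 3.2 2.6
   vertex 4.4 2.0 0.6
  endloop
 endfacet
 facet normal 0.917 -0.225 0.329
  outer loop
   vertex 3.2 1.2 3.4
   vertex 4.2 0.6 0.2
   vertex 4.4 2.0 0.6
  endloop
 endfacet
 facet normal 0.860 0.254 0.441
  outer loop
   vertex 2.4 4.6 3.0
   vertex 3.2 1.2 3.4
   vertex 4.4 2.0 0.6
  endloop
 endfacet
 facet normal 0.558 0.225 0.799
  outer loop
   vertex 2.4 4.6 3.0
   vertex 0.6 4.8 4.2
   vertex 3.2 1.2 3.4
  endloop
 endfacet
 facet normal -0.679 -0.475 -0.560
  outer loop
   vertex 1.8 1.2 2.6
   vertex 0.4 3.2 2.6
   vertex 4.2 0.6 0.2
  endloop
 endfacet
 facet normal -0.089 -0.984 0.156
  outer loop
   vertex 1.8 1.2 2.6
   vertex 4.2 0.6 0.2
   vertex 3.2 1.2 3.4
  endloop
 endfacet
 facet normal -0.679 -0.475 0.560
  outer loop
   vertex 1.8 1.2 2.6
   vertex 0.6 4.8 4.2
   vertex 0.4 3.2 2.6
  endloop
 endfacet
 facet normal -0.434 -0.483 0.760
  outer loop
   vertex 1.8 1.2 2.6
   vertex 3.2 1.2 3.4
   vertex 0.6 4.8 4.2
  endloop
 endfacet
 facet normal -0.441 0.662 -0.606
  outer loop
   vertex 1.0 3.6 2.6
   vertex 0.4 3.2 2.6
   vertex 0.6 4.8 4.2
  endloop
 endfacet
 facet normal -0.333 0.713 -0.618
  outer loop
   vertex 1.0 3.6 2.6
   vertex 0.6 4.8 4.2
   vertex 2.4 4.6 3.0
  endloop
 endfacet
 facet normal -0.293 0.439 -0.849
  outer loop
   vertex 1.0 3.6 2.6
   vertex 4.4 2.0 0.6
   vertex 0.4 3.2 2.6
  endloop
 endfacet
 facet normal -0.191 0.583 -0.790
  outer loop
   vertex 1.0 3.6 2.6
   vertex 2.4 4.6 3.0
   vertex 4.4 2.0 0.6
  endloop
 endfacet
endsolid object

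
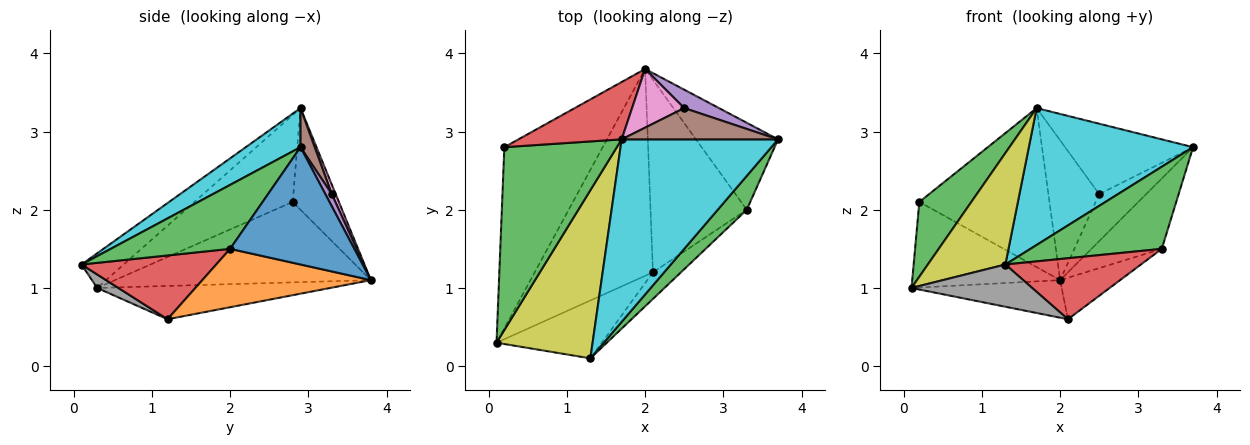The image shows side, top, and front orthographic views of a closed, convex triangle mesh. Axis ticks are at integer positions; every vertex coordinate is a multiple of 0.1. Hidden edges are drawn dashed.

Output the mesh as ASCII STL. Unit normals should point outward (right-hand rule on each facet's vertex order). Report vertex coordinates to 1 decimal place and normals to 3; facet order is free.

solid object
 facet normal -0.267 0.172 -0.948
  outer loop
   vertex 2.1 1.2 0.6
   vertex 0.1 0.3 1.0
   vertex 2.0 3.8 1.1
  endloop
 endfacet
 facet normal -0.595 0.344 -0.727
  outer loop
   vertex 0.2 2.8 2.1
   vertex 2.0 3.8 1.1
   vertex 0.1 0.3 1.0
  endloop
 endfacet
 facet normal -0.582 -0.308 0.753
  outer loop
   vertex 0.2 2.8 2.1
   vertex 0.1 0.3 1.0
   vertex 1.7 2.9 3.3
  endloop
 endfacet
 facet normal -0.317 0.892 0.322
  outer loop
   vertex 0.2 2.8 2.1
   vertex 1.7 2.9 3.3
   vertex 2.0 3.8 1.1
  endloop
 endfacet
 facet normal 0.127 0.923 0.362
  outer loop
   vertex 2.5 3.3 2.2
   vertex 3.7 2.9 2.8
   vertex 2.0 3.8 1.1
  endloop
 endfacet
 facet normal 0.101 0.909 0.404
  outer loop
   vertex 2.5 3.3 2.2
   vertex 1.7 2.9 3.3
   vertex 3.7 2.9 2.8
  endloop
 endfacet
 facet normal 0.071 0.920 0.386
  outer loop
   vertex 2.5 3.3 2.2
   vertex 2.0 3.8 1.1
   vertex 1.7 2.9 3.3
  endloop
 endfacet
 facet normal 0.103 -0.586 -0.803
  outer loop
   vertex 1.3 0.1 1.3
   vertex 0.1 0.3 1.0
   vertex 2.1 1.2 0.6
  endloop
 endfacet
 facet normal -0.288 -0.529 0.798
  outer loop
   vertex 1.3 0.1 1.3
   vertex 1.7 2.9 3.3
   vertex 0.1 0.3 1.0
  endloop
 endfacet
 facet normal 0.196 -0.588 0.784
  outer loop
   vertex 1.3 0.1 1.3
   vertex 3.7 2.9 2.8
   vertex 1.7 2.9 3.3
  endloop
 endfacet
 facet normal 0.743 0.421 -0.520
  outer loop
   vertex 3.3 2.0 1.5
   vertex 2.0 3.8 1.1
   vertex 3.7 2.9 2.8
  endloop
 endfacet
 facet normal 0.510 0.181 -0.841
  outer loop
   vertex 3.3 2.0 1.5
   vertex 2.1 1.2 0.6
   vertex 2.0 3.8 1.1
  endloop
 endfacet
 facet normal 0.643 -0.708 0.292
  outer loop
   vertex 3.3 2.0 1.5
   vertex 3.7 2.9 2.8
   vertex 1.3 0.1 1.3
  endloop
 endfacet
 facet normal 0.673 -0.678 -0.295
  outer loop
   vertex 3.3 2.0 1.5
   vertex 1.3 0.1 1.3
   vertex 2.1 1.2 0.6
  endloop
 endfacet
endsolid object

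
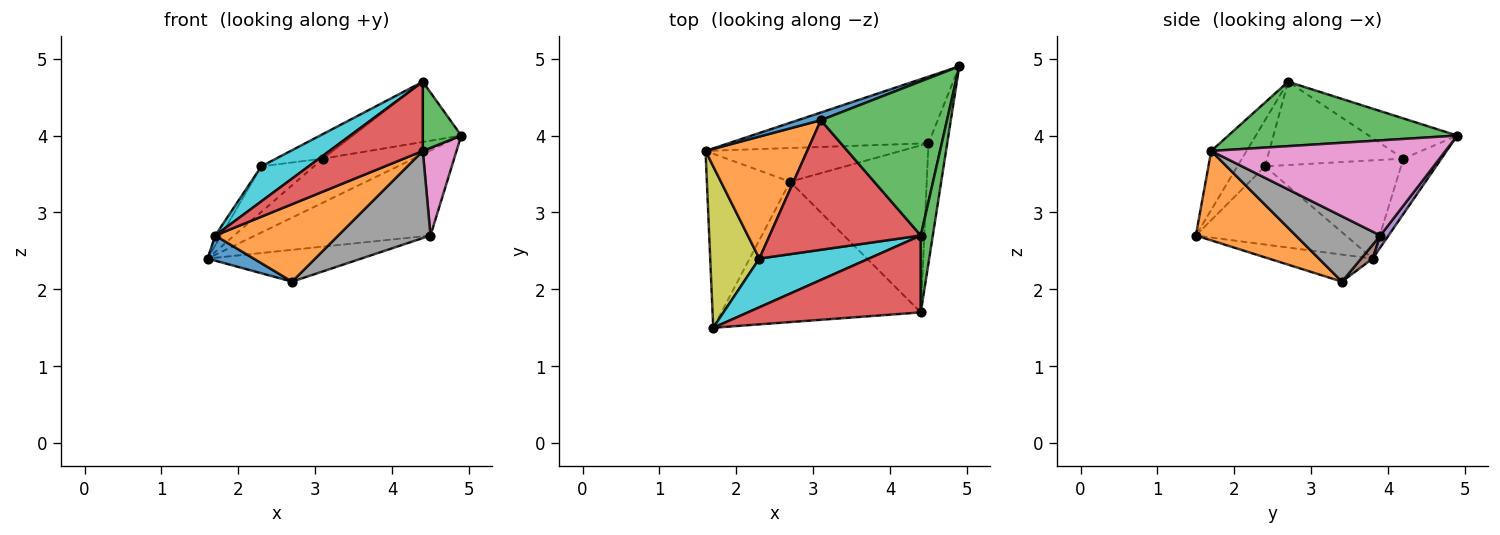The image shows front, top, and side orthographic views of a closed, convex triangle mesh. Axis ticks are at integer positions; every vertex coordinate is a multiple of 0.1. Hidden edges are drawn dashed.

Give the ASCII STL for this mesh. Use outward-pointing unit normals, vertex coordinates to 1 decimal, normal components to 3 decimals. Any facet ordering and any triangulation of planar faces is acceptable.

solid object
 facet normal -0.306 -0.136 -0.942
  outer loop
   vertex 2.7 3.4 2.1
   vertex 1.7 1.5 2.7
   vertex 1.6 3.8 2.4
  endloop
 endfacet
 facet normal 0.365 -0.450 -0.815
  outer loop
   vertex 4.4 1.7 3.8
   vertex 1.7 1.5 2.7
   vertex 2.7 3.4 2.1
  endloop
 endfacet
 facet normal 0.970 -0.163 0.181
  outer loop
   vertex 4.4 2.7 4.7
   vertex 4.4 1.7 3.8
   vertex 4.9 4.9 4.0
  endloop
 endfacet
 facet normal -0.246 -0.648 0.721
  outer loop
   vertex 4.4 2.7 4.7
   vertex 1.7 1.5 2.7
   vertex 4.4 1.7 3.8
  endloop
 endfacet
 facet normal 0.037 0.787 -0.616
  outer loop
   vertex 4.5 3.9 2.7
   vertex 1.6 3.8 2.4
   vertex 4.9 4.9 4.0
  endloop
 endfacet
 facet normal 0.051 0.686 -0.726
  outer loop
   vertex 4.5 3.9 2.7
   vertex 2.7 3.4 2.1
   vertex 1.6 3.8 2.4
  endloop
 endfacet
 facet normal 0.972 -0.140 -0.191
  outer loop
   vertex 4.5 3.9 2.7
   vertex 4.9 4.9 4.0
   vertex 4.4 1.7 3.8
  endloop
 endfacet
 facet normal 0.390 -0.426 -0.816
  outer loop
   vertex 4.5 3.9 2.7
   vertex 4.4 1.7 3.8
   vertex 2.7 3.4 2.1
  endloop
 endfacet
 facet normal -0.846 0.033 0.532
  outer loop
   vertex 2.3 2.4 3.6
   vertex 1.6 3.8 2.4
   vertex 1.7 1.5 2.7
  endloop
 endfacet
 facet normal -0.323 -0.553 0.768
  outer loop
   vertex 2.3 2.4 3.6
   vertex 1.7 1.5 2.7
   vertex 4.4 2.7 4.7
  endloop
 endfacet
 facet normal -0.381 0.911 0.159
  outer loop
   vertex 3.1 4.2 3.7
   vertex 4.9 4.9 4.0
   vertex 1.6 3.8 2.4
  endloop
 endfacet
 facet normal -0.671 0.260 0.694
  outer loop
   vertex 3.1 4.2 3.7
   vertex 1.6 3.8 2.4
   vertex 2.3 2.4 3.6
  endloop
 endfacet
 facet normal -0.284 0.349 0.893
  outer loop
   vertex 3.1 4.2 3.7
   vertex 4.4 2.7 4.7
   vertex 4.9 4.9 4.0
  endloop
 endfacet
 facet normal -0.476 0.164 0.864
  outer loop
   vertex 3.1 4.2 3.7
   vertex 2.3 2.4 3.6
   vertex 4.4 2.7 4.7
  endloop
 endfacet
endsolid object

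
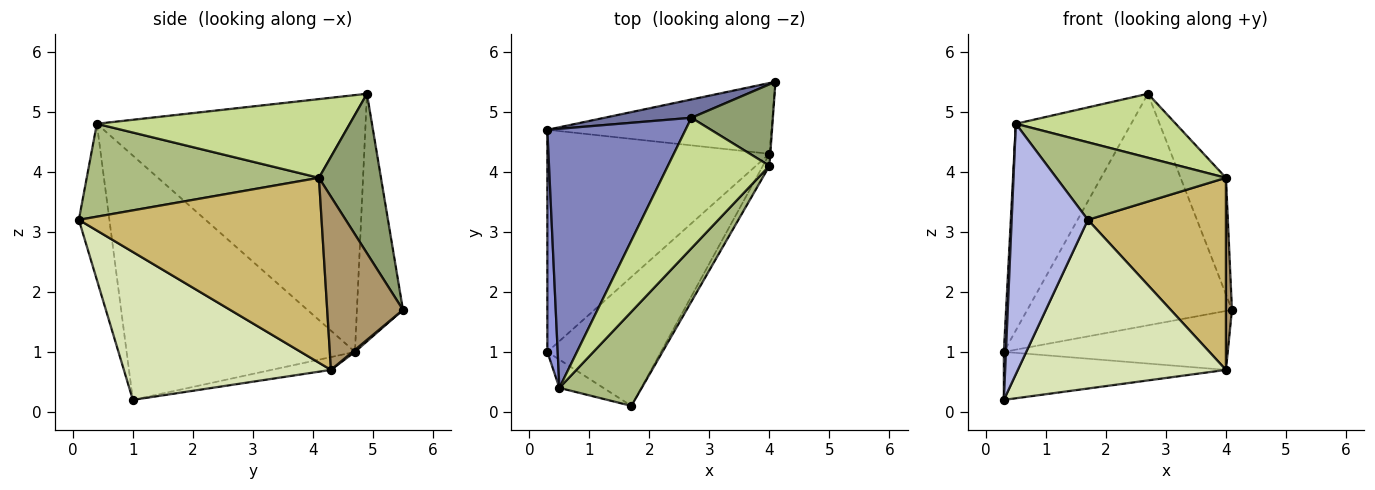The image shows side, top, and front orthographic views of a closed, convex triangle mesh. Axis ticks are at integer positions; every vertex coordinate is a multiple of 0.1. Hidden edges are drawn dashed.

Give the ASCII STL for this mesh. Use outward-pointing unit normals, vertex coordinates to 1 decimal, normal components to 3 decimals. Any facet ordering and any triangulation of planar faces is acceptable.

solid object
 facet normal -0.219 0.973 0.077
  outer loop
   vertex 2.7 4.9 5.3
   vertex 4.1 5.5 1.7
   vertex 0.3 4.7 1.0
  endloop
 endfacet
 facet normal -0.824 0.353 0.443
  outer loop
   vertex 0.5 0.4 4.8
   vertex 2.7 4.9 5.3
   vertex 0.3 4.7 1.0
  endloop
 endfacet
 facet normal -0.999 -0.009 0.042
  outer loop
   vertex 0.5 0.4 4.8
   vertex 0.3 4.7 1.0
   vertex 0.3 1.0 0.2
  endloop
 endfacet
 facet normal -0.370 -0.923 -0.104
  outer loop
   vertex 0.5 0.4 4.8
   vertex 0.3 1.0 0.2
   vertex 1.7 0.1 3.2
  endloop
 endfacet
 facet normal 0.746 0.546 0.381
  outer loop
   vertex 4.0 4.1 3.9
   vertex 4.1 5.5 1.7
   vertex 2.7 4.9 5.3
  endloop
 endfacet
 facet normal 0.657 -0.479 0.582
  outer loop
   vertex 4.0 4.1 3.9
   vertex 0.5 0.4 4.8
   vertex 1.7 0.1 3.2
  endloop
 endfacet
 facet normal 0.571 -0.361 0.737
  outer loop
   vertex 4.0 4.1 3.9
   vertex 2.7 4.9 5.3
   vertex 0.5 0.4 4.8
  endloop
 endfacet
 facet normal 0.620 -0.623 -0.476
  outer loop
   vertex 4.0 4.3 0.7
   vertex 1.7 0.1 3.2
   vertex 0.3 1.0 0.2
  endloop
 endfacet
 facet normal 0.997 -0.079 -0.005
  outer loop
   vertex 4.0 4.3 0.7
   vertex 4.1 5.5 1.7
   vertex 4.0 4.1 3.9
  endloop
 endfacet
 facet normal 0.869 -0.494 -0.031
  outer loop
   vertex 4.0 4.3 0.7
   vertex 4.0 4.1 3.9
   vertex 1.7 0.1 3.2
  endloop
 endfacet
 facet normal 0.007 0.640 -0.768
  outer loop
   vertex 4.0 4.3 0.7
   vertex 0.3 4.7 1.0
   vertex 4.1 5.5 1.7
  endloop
 endfacet
 facet normal -0.056 0.211 -0.976
  outer loop
   vertex 4.0 4.3 0.7
   vertex 0.3 1.0 0.2
   vertex 0.3 4.7 1.0
  endloop
 endfacet
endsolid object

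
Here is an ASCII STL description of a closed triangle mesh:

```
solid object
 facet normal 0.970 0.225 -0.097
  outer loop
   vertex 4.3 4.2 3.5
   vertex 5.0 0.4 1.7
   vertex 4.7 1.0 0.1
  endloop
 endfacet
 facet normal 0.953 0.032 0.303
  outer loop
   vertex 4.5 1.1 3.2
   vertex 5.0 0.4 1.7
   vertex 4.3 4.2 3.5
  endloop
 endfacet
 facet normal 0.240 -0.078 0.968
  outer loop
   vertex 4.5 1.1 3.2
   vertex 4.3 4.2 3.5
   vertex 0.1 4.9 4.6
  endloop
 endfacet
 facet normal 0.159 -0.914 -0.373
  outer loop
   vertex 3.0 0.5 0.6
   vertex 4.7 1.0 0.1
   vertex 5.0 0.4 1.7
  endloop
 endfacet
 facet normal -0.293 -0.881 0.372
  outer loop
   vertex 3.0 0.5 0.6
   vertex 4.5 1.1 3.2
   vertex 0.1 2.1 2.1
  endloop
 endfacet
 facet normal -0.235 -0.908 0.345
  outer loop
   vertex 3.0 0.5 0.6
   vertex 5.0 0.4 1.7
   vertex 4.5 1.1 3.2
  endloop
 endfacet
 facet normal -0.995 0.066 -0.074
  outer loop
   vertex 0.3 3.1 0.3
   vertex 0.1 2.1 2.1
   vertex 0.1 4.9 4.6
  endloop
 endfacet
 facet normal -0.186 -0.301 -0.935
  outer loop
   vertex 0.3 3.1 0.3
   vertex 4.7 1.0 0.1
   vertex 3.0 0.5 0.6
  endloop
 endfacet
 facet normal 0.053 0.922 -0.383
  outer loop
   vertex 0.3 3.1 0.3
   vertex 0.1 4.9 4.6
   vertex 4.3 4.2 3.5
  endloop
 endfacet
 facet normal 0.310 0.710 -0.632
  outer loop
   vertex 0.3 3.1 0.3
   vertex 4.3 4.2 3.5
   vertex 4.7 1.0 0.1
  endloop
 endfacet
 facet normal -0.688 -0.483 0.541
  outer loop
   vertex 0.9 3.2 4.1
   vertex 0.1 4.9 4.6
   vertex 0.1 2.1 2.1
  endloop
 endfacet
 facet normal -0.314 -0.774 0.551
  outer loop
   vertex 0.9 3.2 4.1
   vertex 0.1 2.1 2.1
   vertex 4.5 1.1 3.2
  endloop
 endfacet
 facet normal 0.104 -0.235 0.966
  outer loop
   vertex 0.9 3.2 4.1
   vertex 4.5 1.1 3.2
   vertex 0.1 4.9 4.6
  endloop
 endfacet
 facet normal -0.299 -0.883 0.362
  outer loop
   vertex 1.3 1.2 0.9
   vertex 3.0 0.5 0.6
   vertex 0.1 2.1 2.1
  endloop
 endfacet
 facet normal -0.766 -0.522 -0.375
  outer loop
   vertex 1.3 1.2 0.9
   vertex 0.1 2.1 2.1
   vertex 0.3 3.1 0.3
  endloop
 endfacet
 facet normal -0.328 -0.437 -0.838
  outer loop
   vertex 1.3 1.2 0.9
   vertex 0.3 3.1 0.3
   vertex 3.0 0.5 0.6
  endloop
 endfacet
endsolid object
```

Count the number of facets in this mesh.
16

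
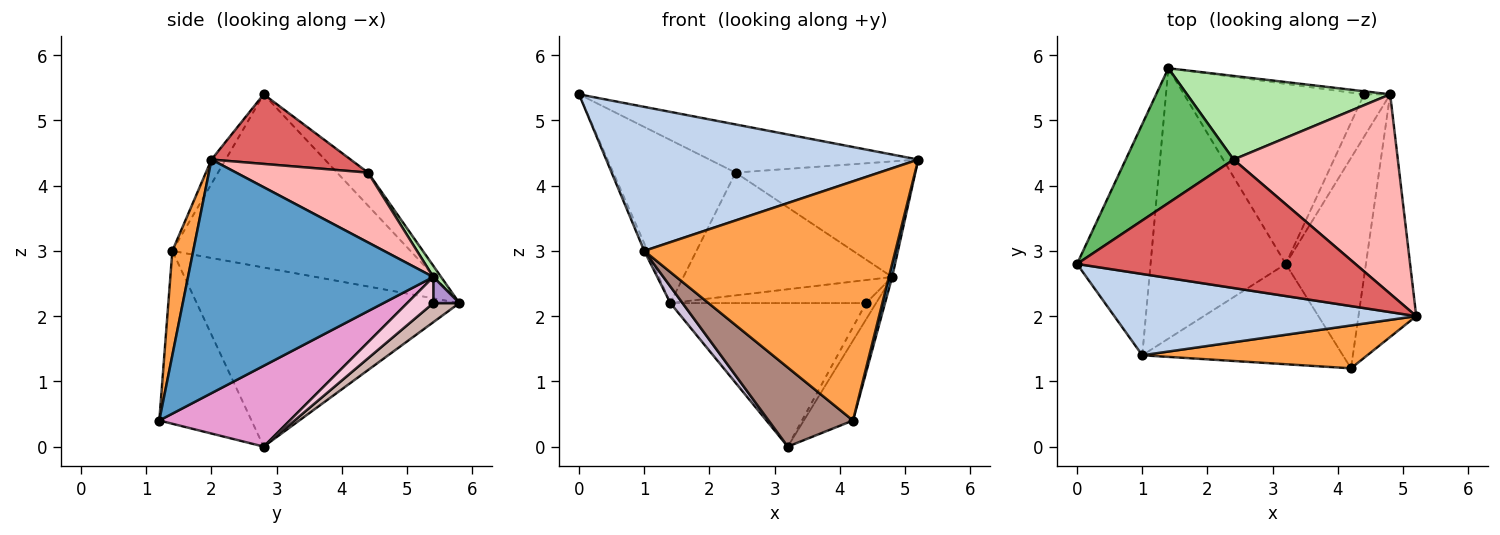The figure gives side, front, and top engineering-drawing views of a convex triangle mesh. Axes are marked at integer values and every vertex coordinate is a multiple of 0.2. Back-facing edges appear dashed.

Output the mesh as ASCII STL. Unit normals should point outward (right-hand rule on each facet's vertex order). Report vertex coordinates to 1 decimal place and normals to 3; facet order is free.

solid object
 facet normal 0.971 -0.013 -0.240
  outer loop
   vertex 4.8 5.4 2.6
   vertex 5.2 2.0 4.4
   vertex 4.2 1.2 0.4
  endloop
 endfacet
 facet normal -0.039 -0.870 0.491
  outer loop
   vertex 1.0 1.4 3.0
   vertex 5.2 2.0 4.4
   vertex 0.0 2.8 5.4
  endloop
 endfacet
 facet normal 0.082 -0.981 0.176
  outer loop
   vertex 1.0 1.4 3.0
   vertex 4.2 1.2 0.4
   vertex 5.2 2.0 4.4
  endloop
 endfacet
 facet normal -0.920 0.013 -0.391
  outer loop
   vertex 1.0 1.4 3.0
   vertex 0.0 2.8 5.4
   vertex 1.4 5.8 2.2
  endloop
 endfacet
 facet normal -0.192 0.756 0.625
  outer loop
   vertex 2.4 4.4 4.2
   vertex 1.4 5.8 2.2
   vertex 0.0 2.8 5.4
  endloop
 endfacet
 facet normal 0.031 0.826 0.563
  outer loop
   vertex 2.4 4.4 4.2
   vertex 4.8 5.4 2.6
   vertex 1.4 5.8 2.2
  endloop
 endfacet
 facet normal 0.228 0.342 0.912
  outer loop
   vertex 2.4 4.4 4.2
   vertex 0.0 2.8 5.4
   vertex 5.2 2.0 4.4
  endloop
 endfacet
 facet normal 0.345 0.471 0.812
  outer loop
   vertex 2.4 4.4 4.2
   vertex 5.2 2.0 4.4
   vertex 4.8 5.4 2.6
  endloop
 endfacet
 facet normal 0.131 0.983 -0.131
  outer loop
   vertex 4.4 5.4 2.2
   vertex 1.4 5.8 2.2
   vertex 4.8 5.4 2.6
  endloop
 endfacet
 facet normal -0.798 -0.037 -0.602
  outer loop
   vertex 3.2 2.8 0.0
   vertex 1.0 1.4 3.0
   vertex 1.4 5.8 2.2
  endloop
 endfacet
 facet normal -0.560 -0.513 -0.650
  outer loop
   vertex 3.2 2.8 0.0
   vertex 4.2 1.2 0.4
   vertex 1.0 1.4 3.0
  endloop
 endfacet
 facet normal 0.083 0.621 -0.779
  outer loop
   vertex 3.2 2.8 0.0
   vertex 1.4 5.8 2.2
   vertex 4.4 5.4 2.2
  endloop
 endfacet
 facet normal 0.686 0.258 -0.680
  outer loop
   vertex 3.2 2.8 0.0
   vertex 4.8 5.4 2.6
   vertex 4.2 1.2 0.4
  endloop
 endfacet
 facet normal 0.682 0.262 -0.682
  outer loop
   vertex 3.2 2.8 0.0
   vertex 4.4 5.4 2.2
   vertex 4.8 5.4 2.6
  endloop
 endfacet
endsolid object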